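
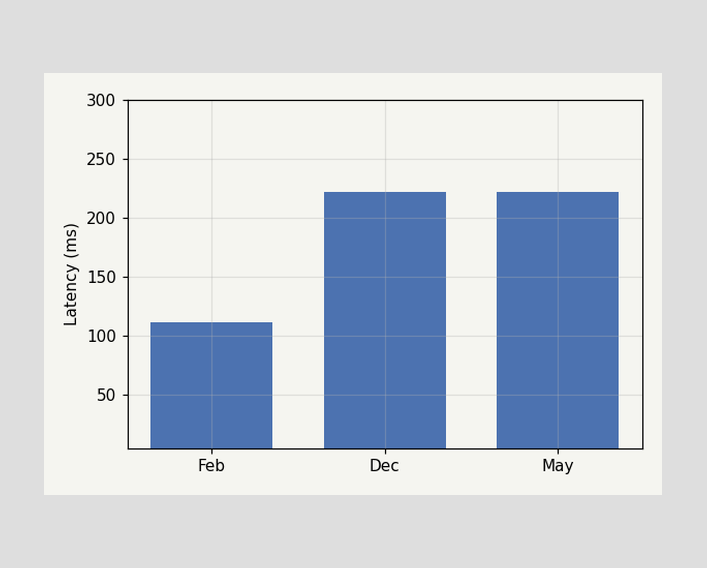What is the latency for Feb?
Reading along the chart's y-axis, the Feb bar reaches 111ms.

111ms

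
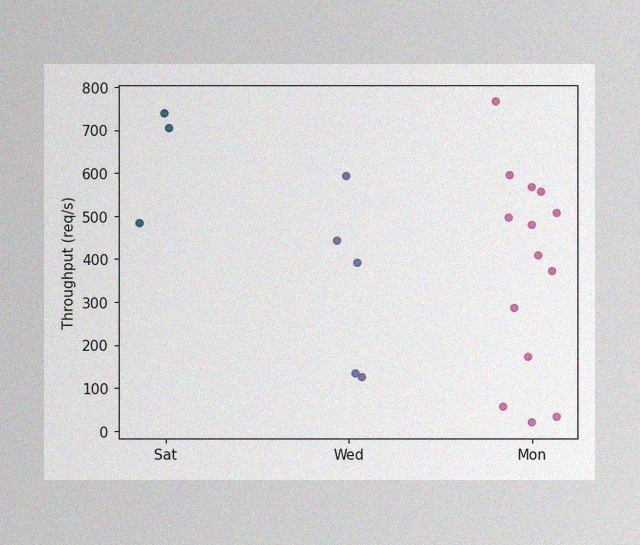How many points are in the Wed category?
The image has some photo noise and uneven lighting. Counting the markers in the Wed column gives 5.

5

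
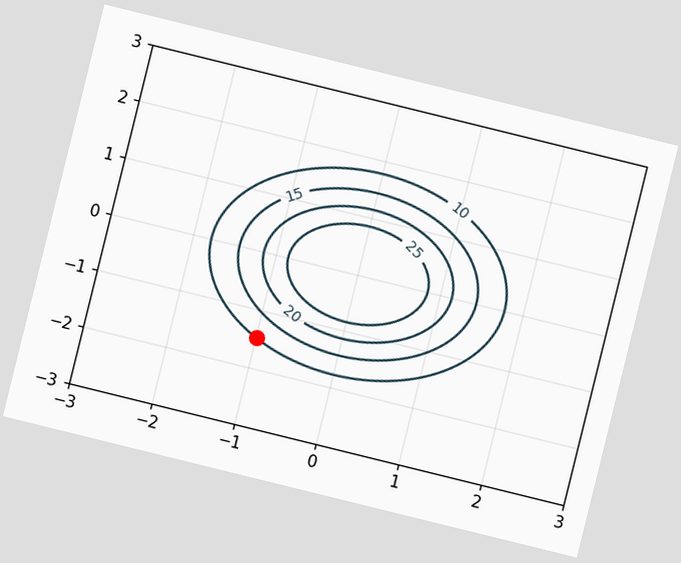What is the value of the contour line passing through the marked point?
10

The chart is tilted about 14° clockwise. The marked point sits on the contour labelled 10.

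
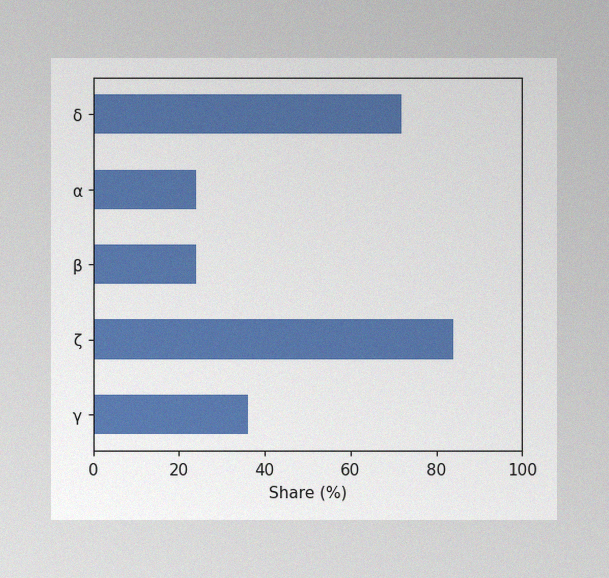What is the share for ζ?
84%

The image has some photo noise and uneven lighting. Reading along the chart's x-axis, the ζ bar reaches 84%.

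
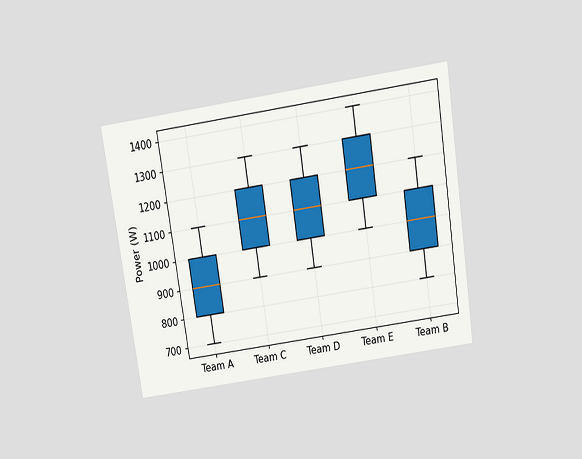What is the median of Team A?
The chart is tilted about 9° counter-clockwise and viewed slightly from above. The median line in the Team A box sits at 900W.

900W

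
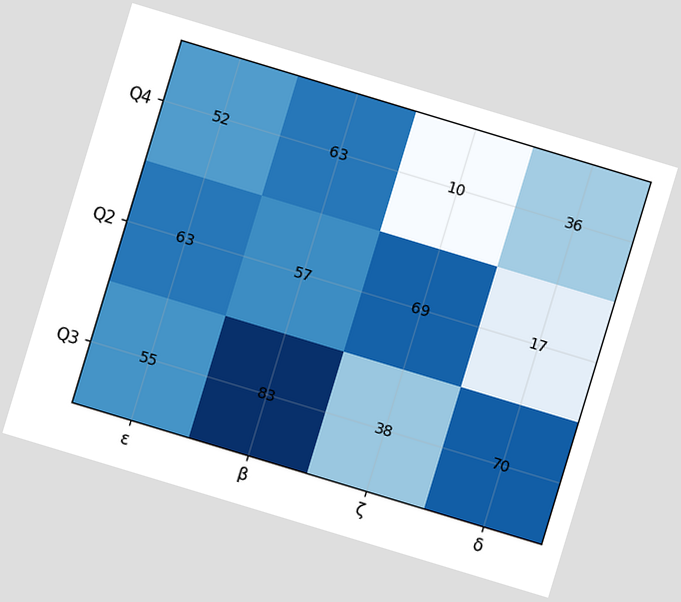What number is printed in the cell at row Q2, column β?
The chart is tilted about 17° clockwise. The (Q2, β) cell reads 57.

57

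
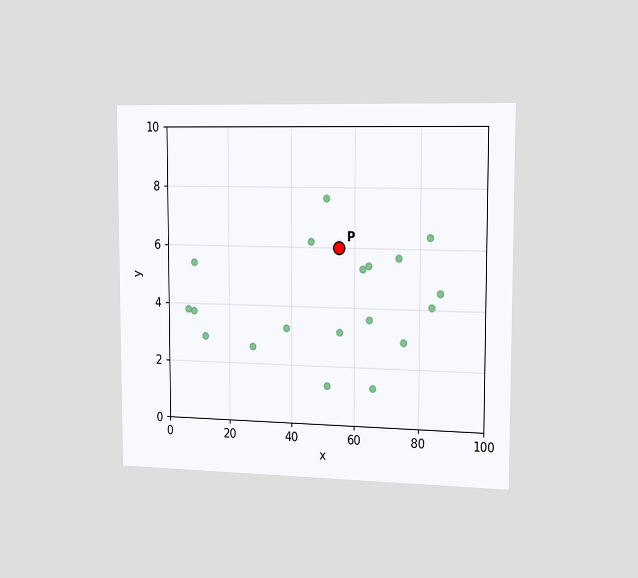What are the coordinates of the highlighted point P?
(55, 6)

The chart is viewed slightly from the right. Following the gridlines from P to each axis, P sits at (55, 6).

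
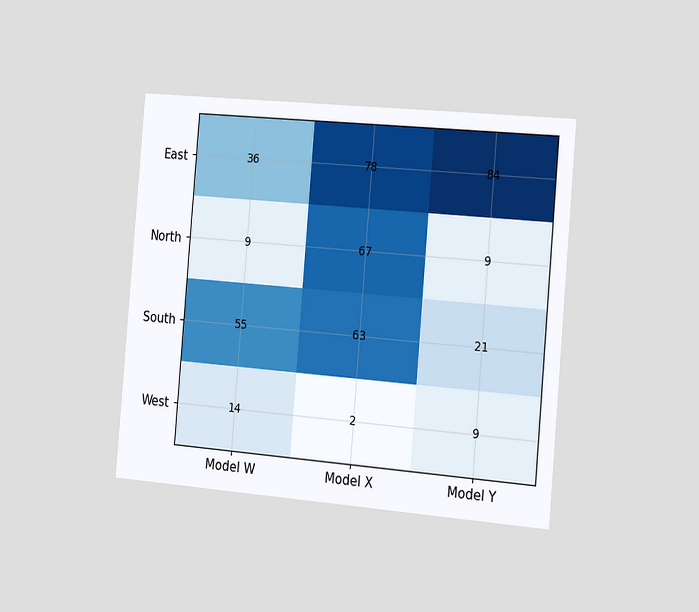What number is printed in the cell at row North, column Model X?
The chart is tilted about 5° clockwise and viewed slightly from the right. The (North, Model X) cell reads 67.

67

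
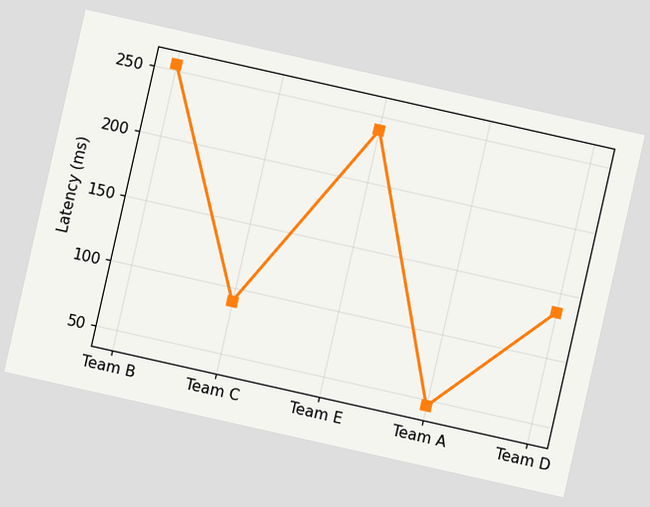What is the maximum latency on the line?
255ms

The chart is tilted about 13° clockwise. The highest point is at Team B, and reading across to the y-axis gives 255ms.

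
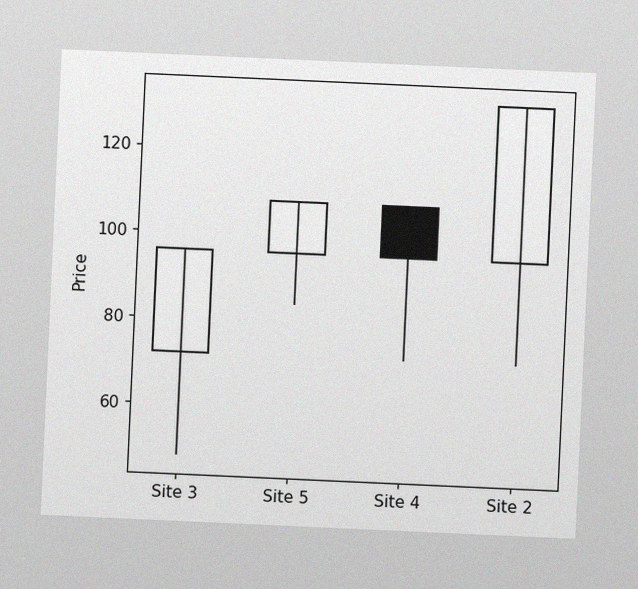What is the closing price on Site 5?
108

The chart is tilted about 3° clockwise, with some photo noise. The Site 5 candle closes at 108.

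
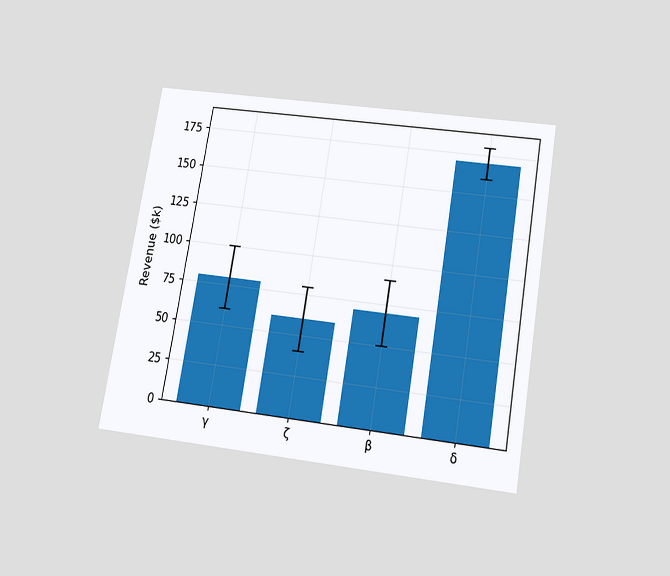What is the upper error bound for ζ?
The chart is tilted about 10° clockwise and viewed slightly from below. The ζ bar's upper whisker reaches $80k.

$80k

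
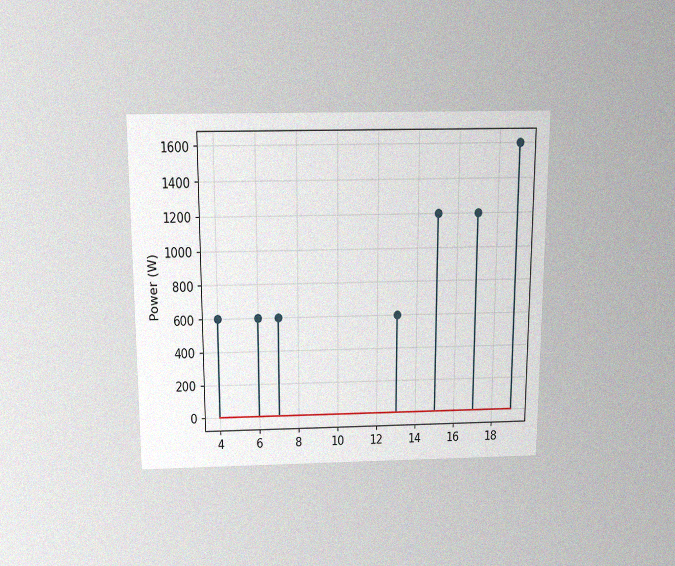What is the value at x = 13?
The chart is viewed slightly from above, with some photo noise. The stem at x=13 reaches 600W.

600W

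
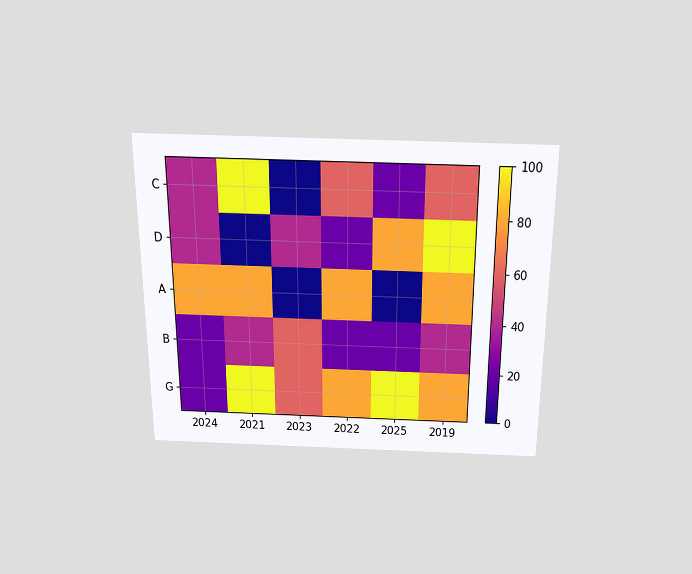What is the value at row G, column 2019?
80

The chart is viewed slightly from above. Matching cell (G, 2019) against the colorbar gives 80.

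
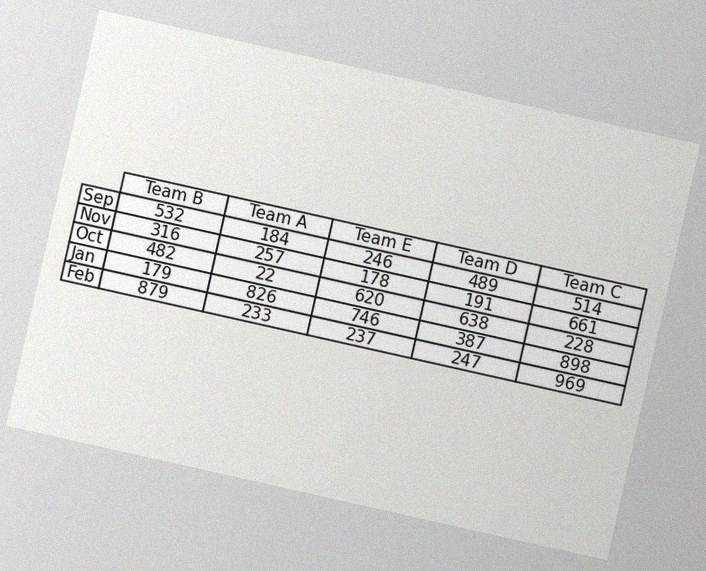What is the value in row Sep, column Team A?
The chart is tilted about 13° clockwise, with some photo noise. The (Sep, Team A) cell reads 184.

184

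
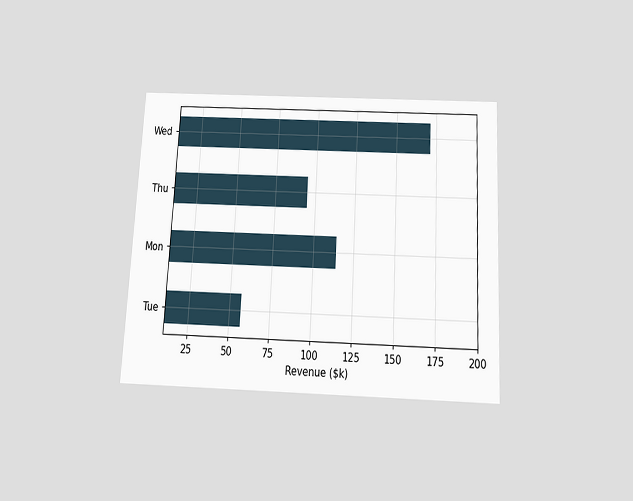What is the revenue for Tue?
The chart is tilted about 3° clockwise and viewed slightly from below. Reading along the chart's x-axis, the Tue bar reaches $57k.

$57k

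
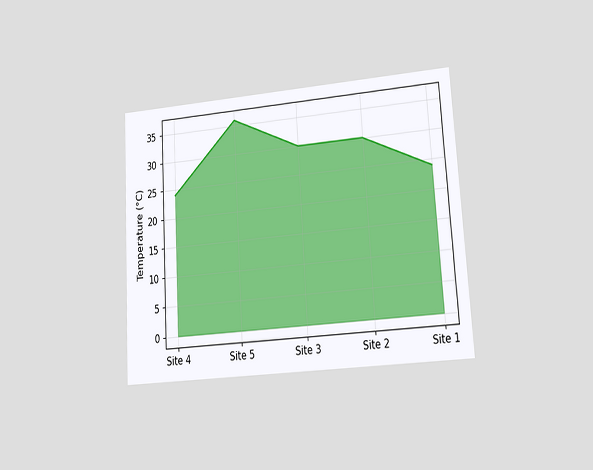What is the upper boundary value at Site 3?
The chart is tilted about 3° counter-clockwise and viewed at a slight angle. At Site 3 the upper boundary is at 30°C.

30°C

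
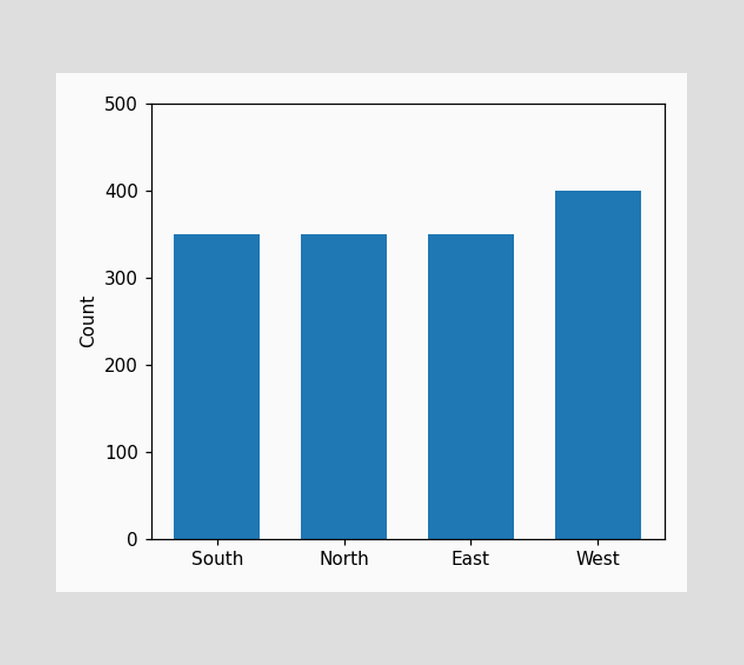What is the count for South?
Reading along the chart's y-axis, the South bar reaches 350.

350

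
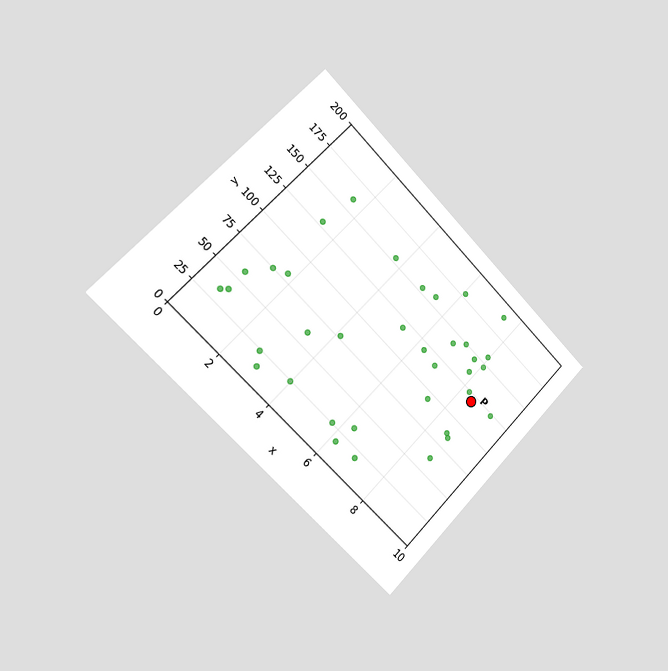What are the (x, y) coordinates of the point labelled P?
(8.5, 120)

The chart is tilted about 45° clockwise and viewed slightly from the left. Following the gridlines from P to each axis, P sits at (8.5, 120).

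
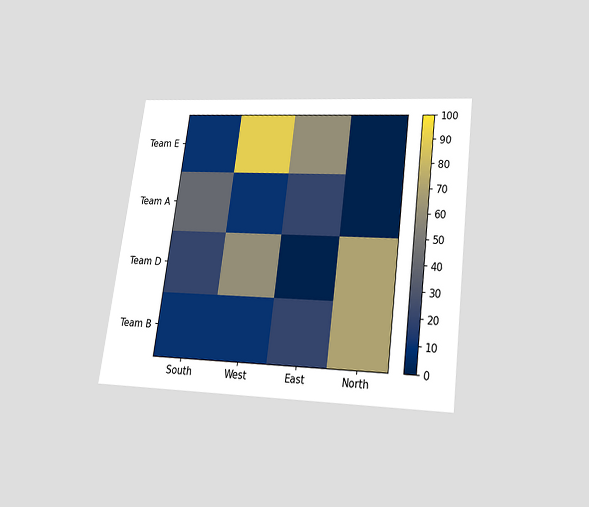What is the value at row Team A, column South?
40

The chart is tilted about 8° clockwise and viewed slightly from below. Matching cell (Team A, South) against the colorbar gives 40.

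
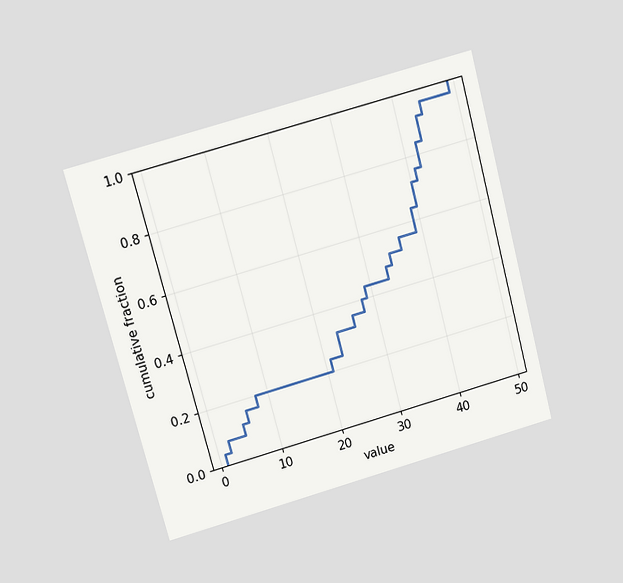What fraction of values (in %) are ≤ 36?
56%

The chart is tilted about 15° counter-clockwise and viewed slightly from above. At x=36 the ECDF step is at 56%.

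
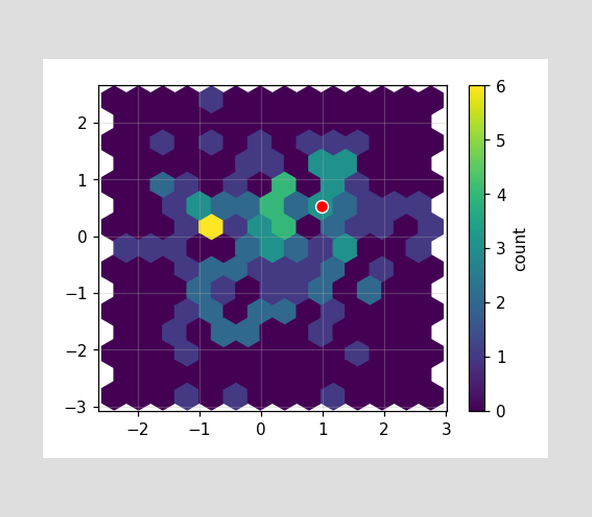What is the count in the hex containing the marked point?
3

The marked hex reads 3 on the colorbar.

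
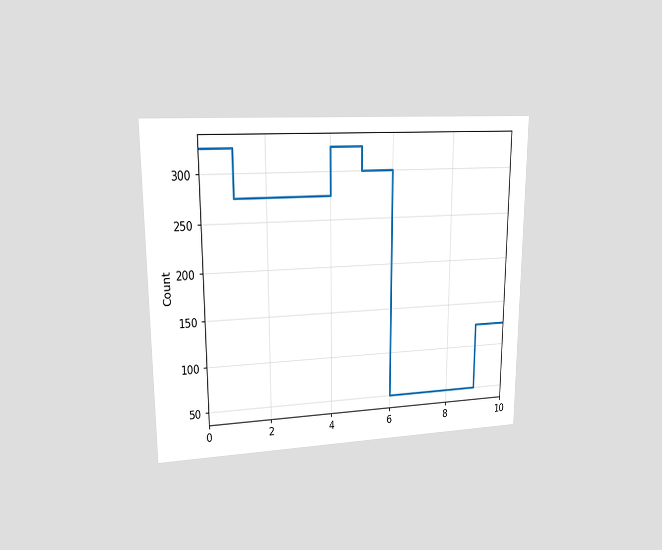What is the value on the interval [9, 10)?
The chart is viewed at a slight angle. On [9, 10) the step sits at 125.

125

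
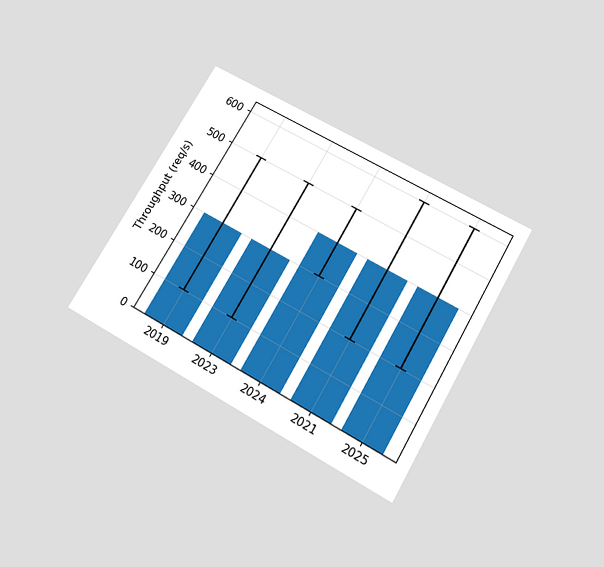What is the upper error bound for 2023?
500req/s

The chart is tilted about 30° clockwise and viewed slightly from below. The 2023 bar's upper whisker reaches 500req/s.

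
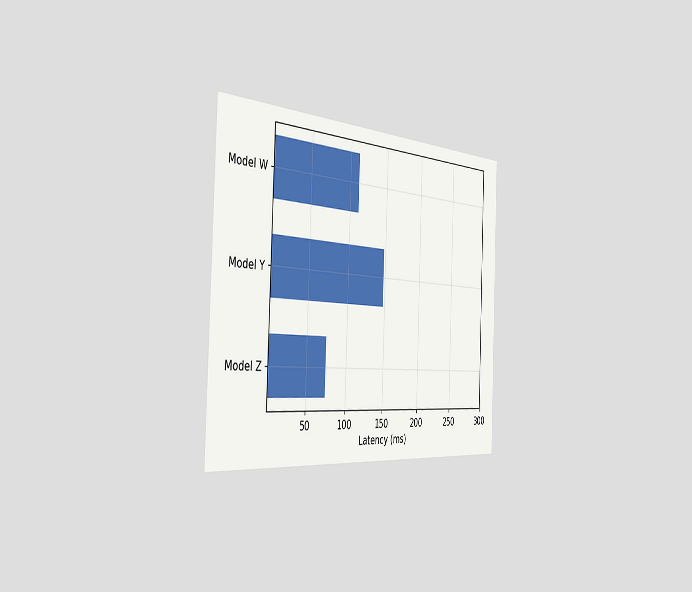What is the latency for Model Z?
74ms

The chart is tilted about 2° clockwise and viewed slightly from the left. Reading along the chart's x-axis, the Model Z bar reaches 74ms.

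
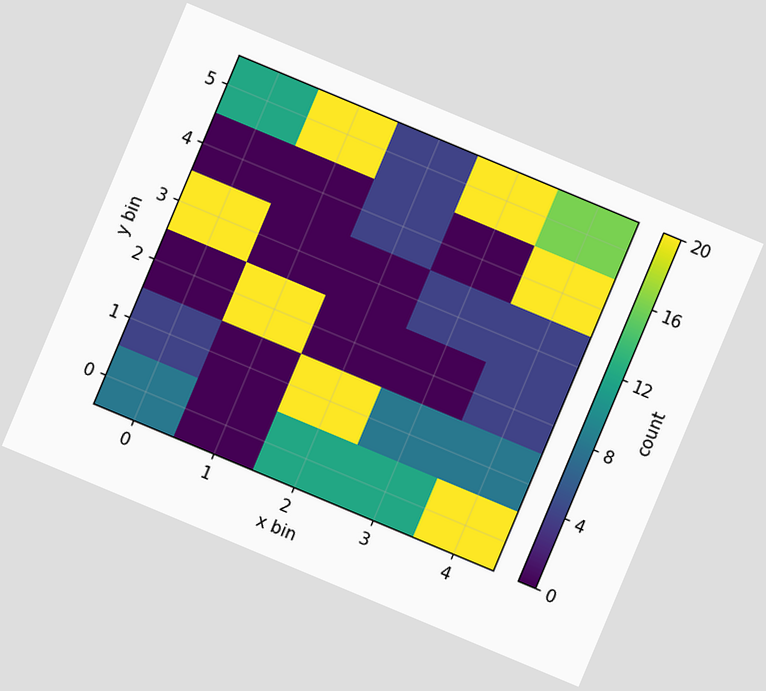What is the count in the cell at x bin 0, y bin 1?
4

The chart is tilted about 23° clockwise. Matching the cell (0, 1) against the colorbar gives 4.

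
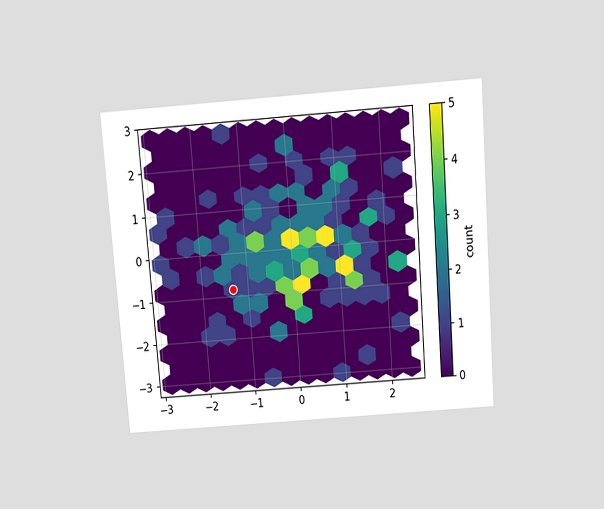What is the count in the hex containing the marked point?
The chart is tilted about 4° counter-clockwise and viewed slightly from above. The marked hex reads 1 on the colorbar.

1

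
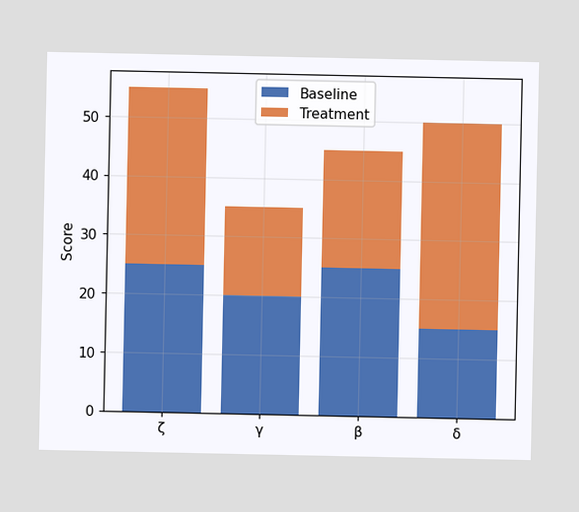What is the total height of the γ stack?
35

The γ stack's top reaches 35 on the y-axis.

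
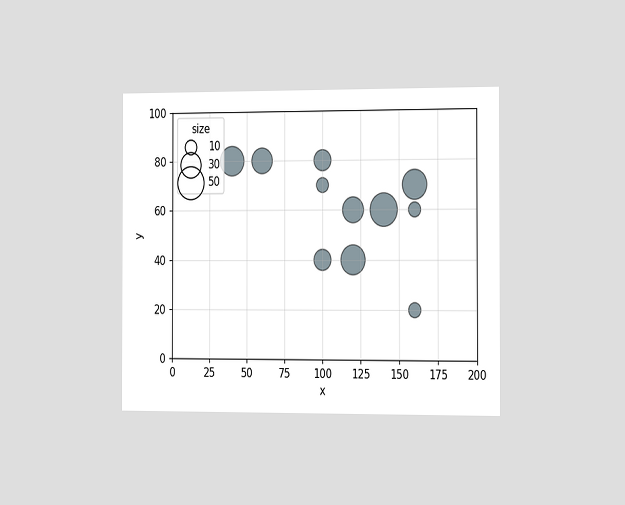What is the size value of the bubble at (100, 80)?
20

The chart is viewed slightly from the right. Matching the bubble at (100, 80) against the size legend gives 20.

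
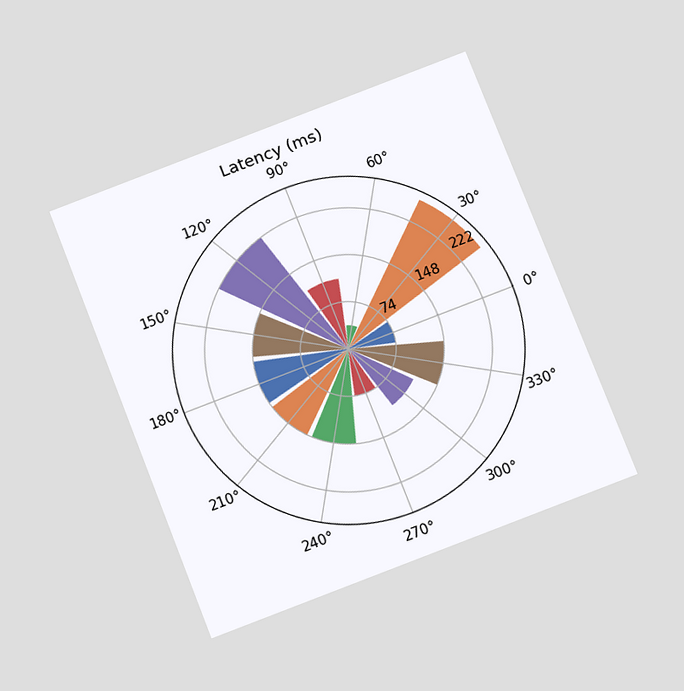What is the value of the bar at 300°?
The chart is tilted about 21° counter-clockwise and viewed slightly from below. The bar at 300° reaches 111ms on the radial axis.

111ms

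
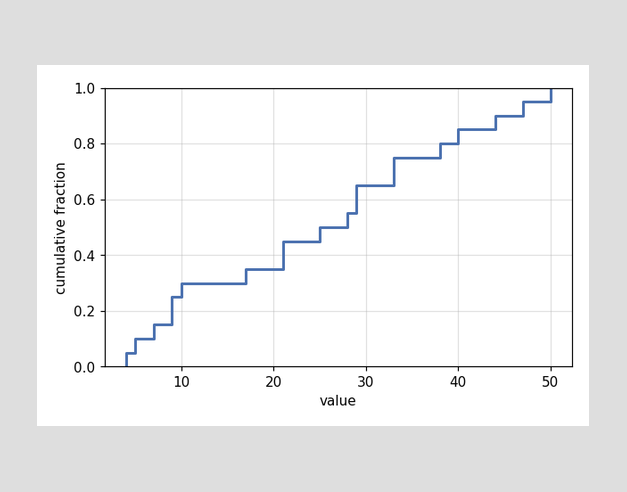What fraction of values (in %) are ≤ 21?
At x=21 the ECDF step is at 45%.

45%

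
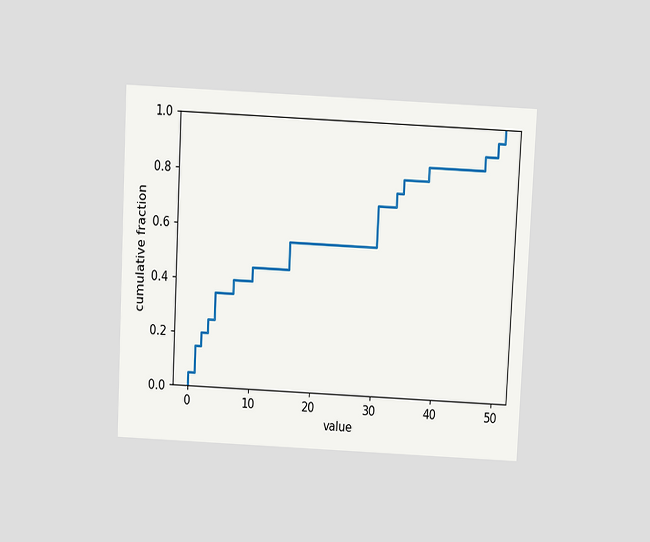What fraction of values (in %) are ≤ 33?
75%

The chart is tilted about 3° clockwise and viewed slightly from above. At x=33 the ECDF step is at 75%.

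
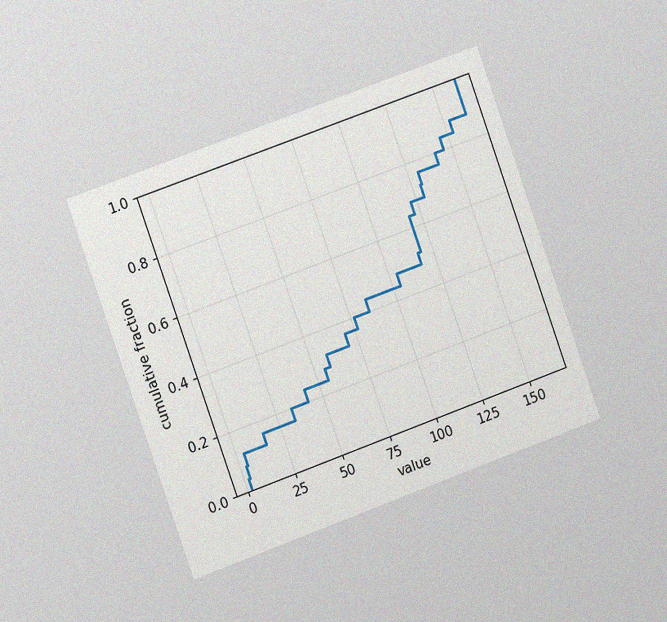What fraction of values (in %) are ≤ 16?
16%

The chart is tilted about 20° counter-clockwise and viewed slightly from the left, with some photo noise. At x=16 the ECDF step is at 16%.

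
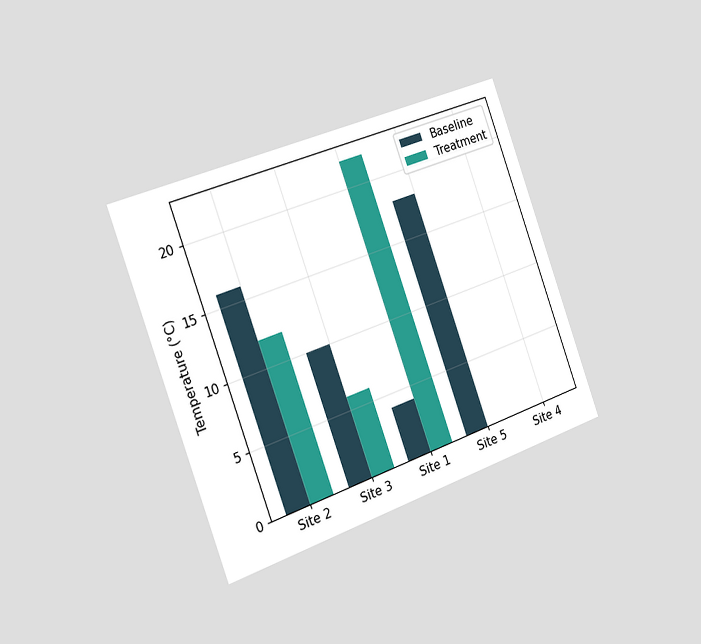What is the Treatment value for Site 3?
6°C

The chart is tilted about 20° counter-clockwise and viewed slightly from the left. The Treatment bar at Site 3 reaches 6°C on the y-axis.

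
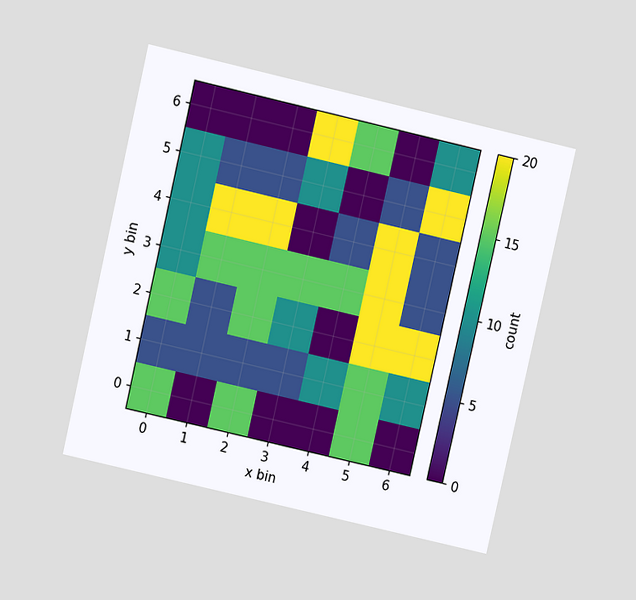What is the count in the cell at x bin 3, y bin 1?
5

The chart is tilted about 13° clockwise and viewed at a slight angle. Matching the cell (3, 1) against the colorbar gives 5.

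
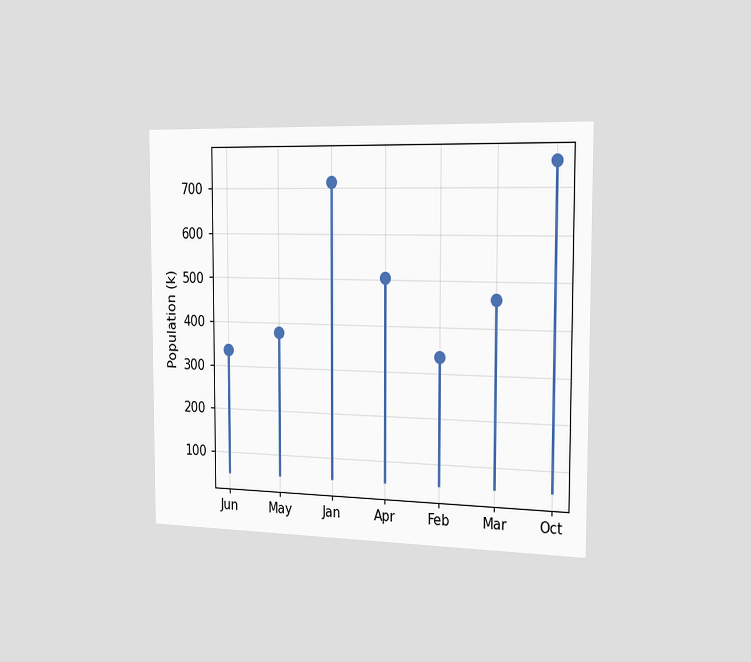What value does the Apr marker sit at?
504k

The chart is viewed slightly from the right. The Apr marker sits at 504k.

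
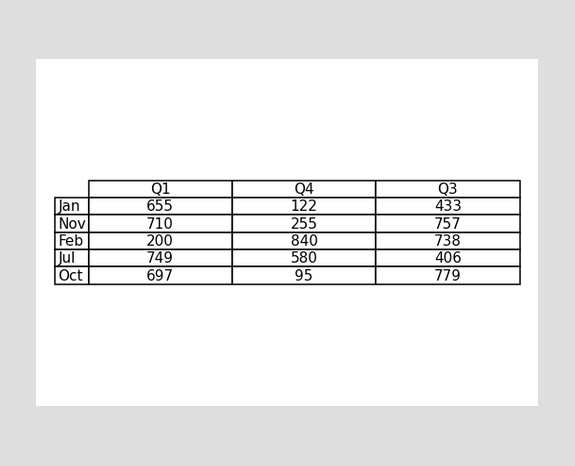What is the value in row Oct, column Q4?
The (Oct, Q4) cell reads 95.

95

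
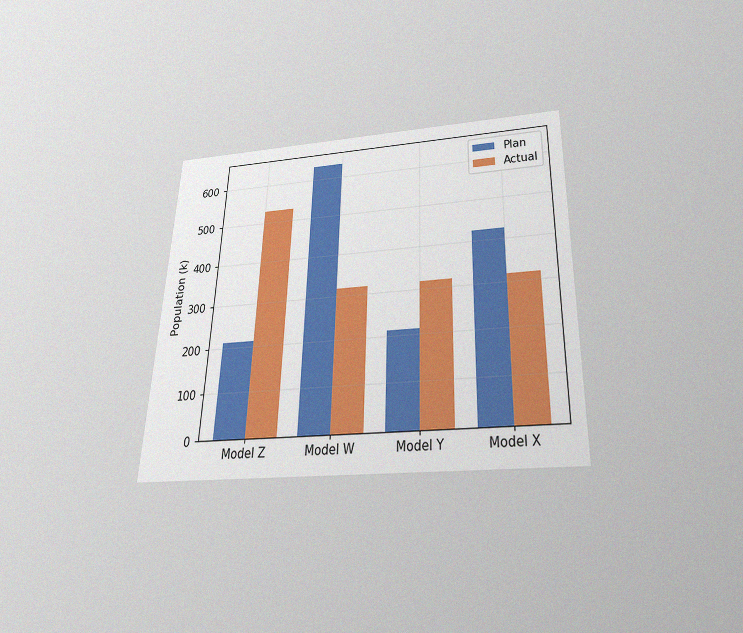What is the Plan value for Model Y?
212k

The chart is tilted about 2° clockwise and viewed slightly from below, with some photo noise. The Plan bar at Model Y reaches 212k on the y-axis.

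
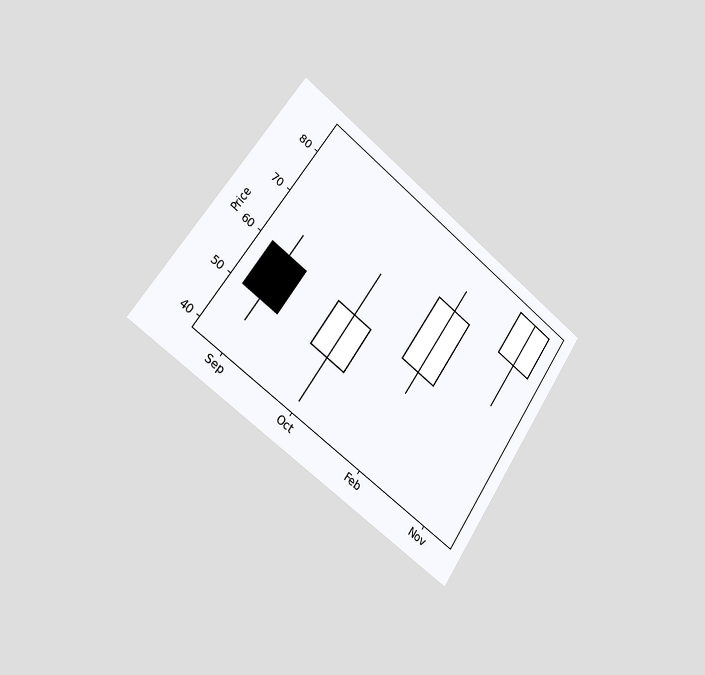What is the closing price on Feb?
The chart is tilted about 34° clockwise and viewed slightly from the left. The Feb candle closes at 75.

75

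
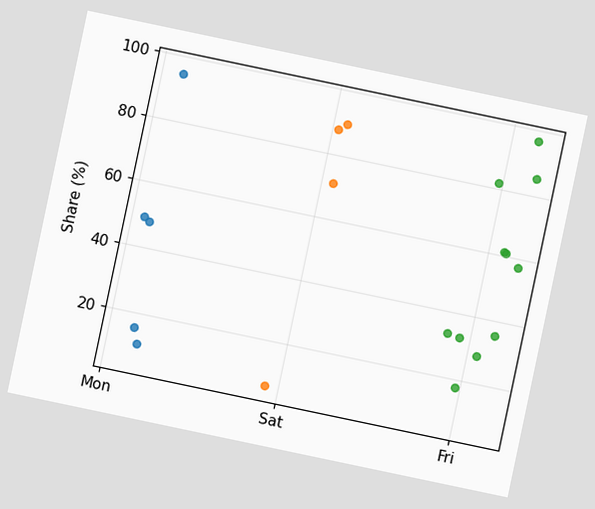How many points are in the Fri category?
11

The chart is tilted about 12° clockwise. Counting the markers in the Fri column gives 11.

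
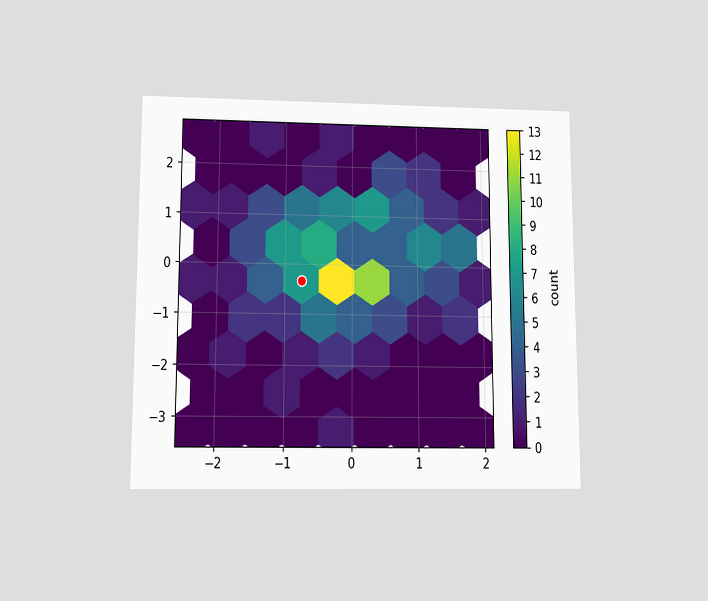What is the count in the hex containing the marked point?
The chart is viewed slightly from below. The marked hex reads 7 on the colorbar.

7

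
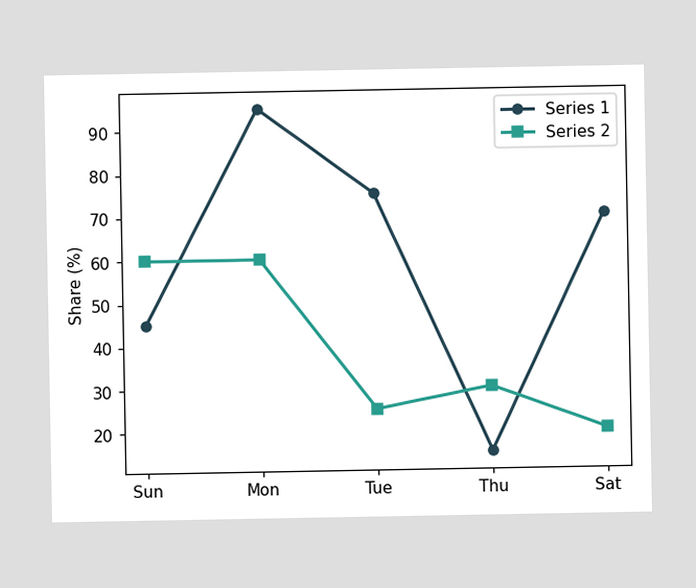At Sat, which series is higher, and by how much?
At Sat, Series 1 sits above the other line by 50%.

Series 1, by 50%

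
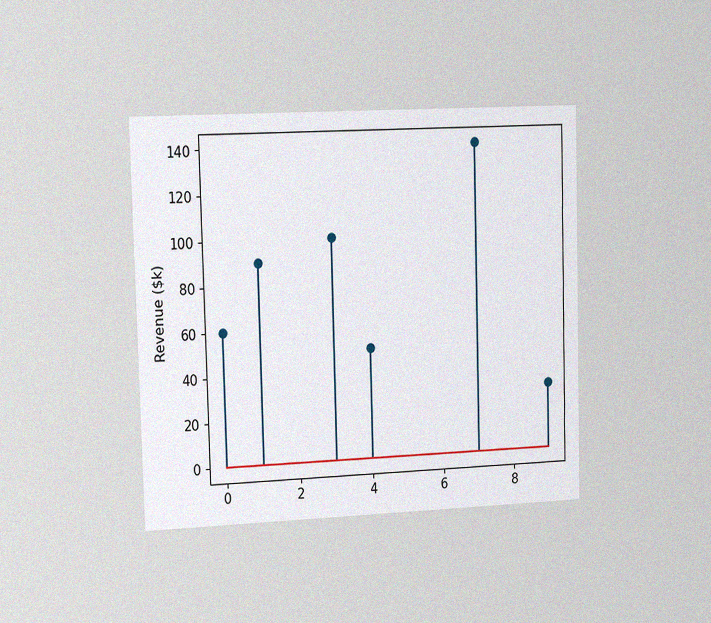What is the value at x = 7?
The chart is viewed slightly from the left, with some photo noise. The stem at x=7 reaches $140k.

$140k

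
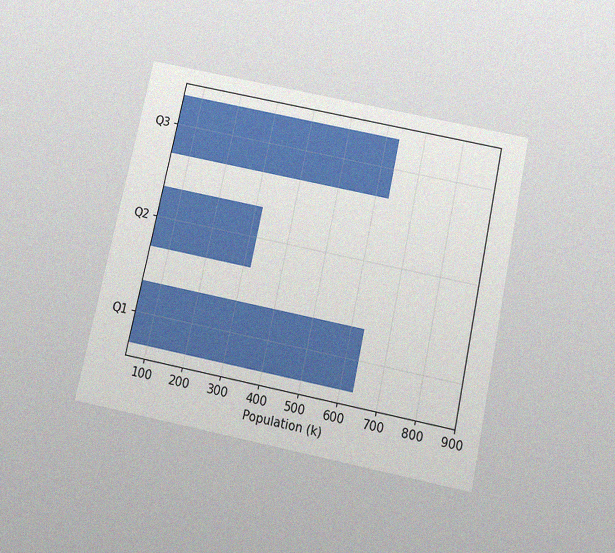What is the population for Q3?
636k

The chart is tilted about 12° clockwise and viewed slightly from below, with some photo noise. Reading along the chart's x-axis, the Q3 bar reaches 636k.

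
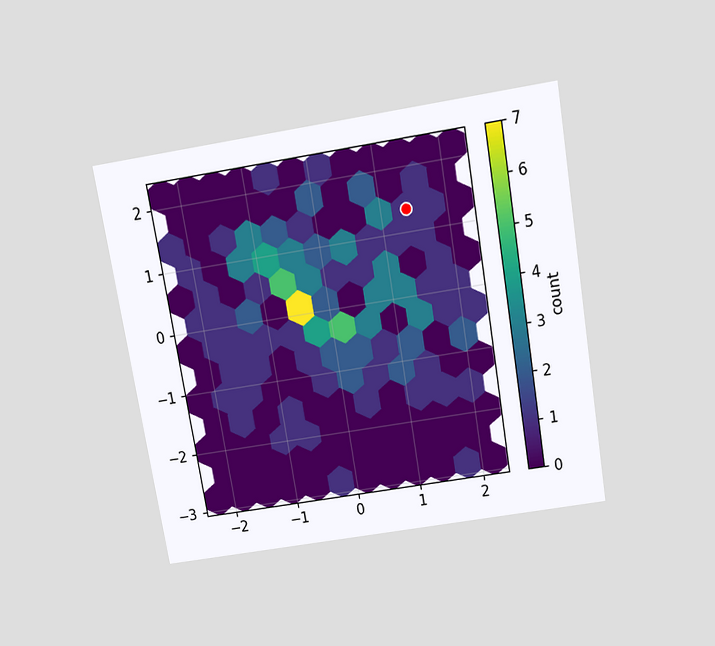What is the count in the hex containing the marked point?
The chart is tilted about 10° counter-clockwise and viewed slightly from above. The marked hex reads 1 on the colorbar.

1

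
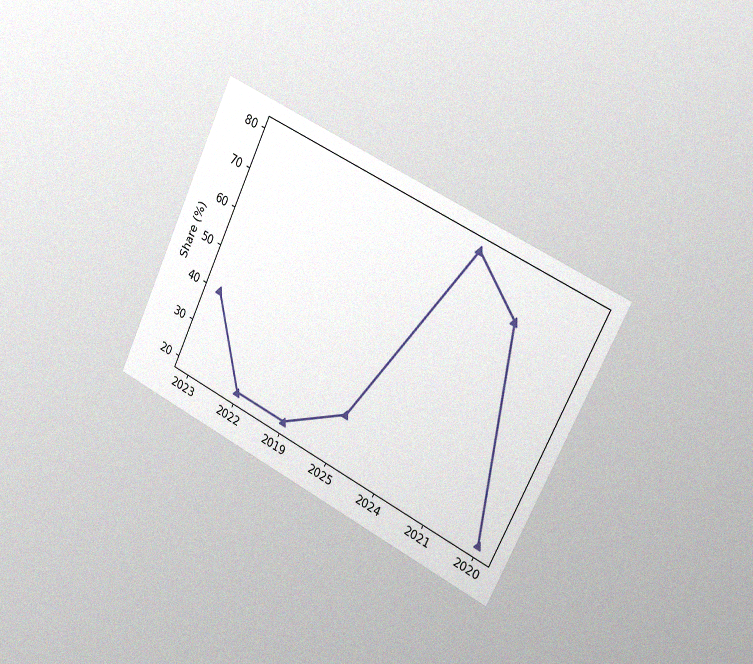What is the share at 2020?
20%

The chart is tilted about 26° clockwise and viewed slightly from the right, with some photo noise. At 2020, the line is at 20%.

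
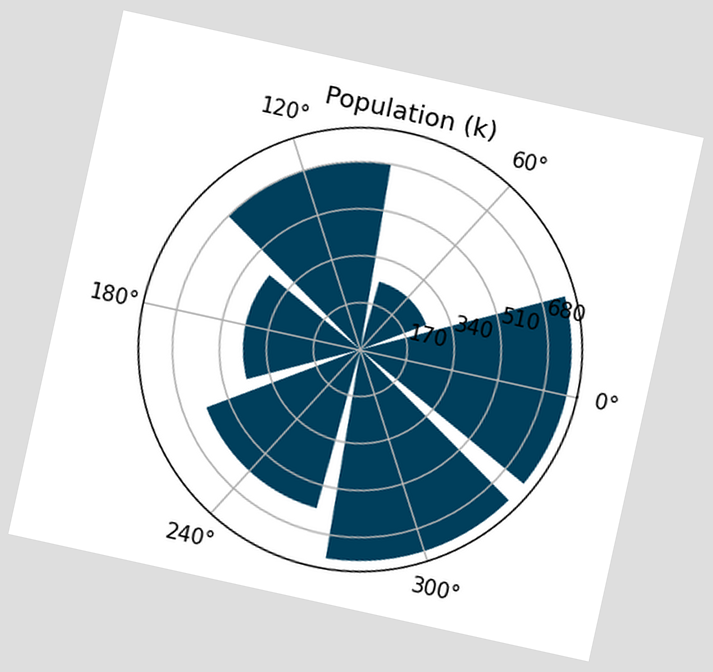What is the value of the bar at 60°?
255k

The chart is tilted about 12° clockwise. The bar at 60° reaches 255k on the radial axis.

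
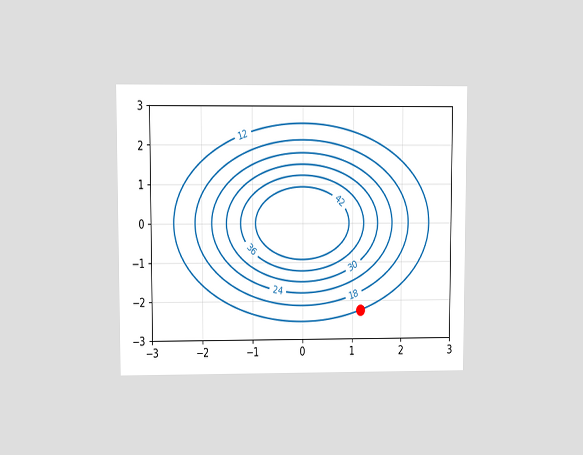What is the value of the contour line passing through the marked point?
The chart is viewed at a slight angle. The marked point sits on the contour labelled 12.

12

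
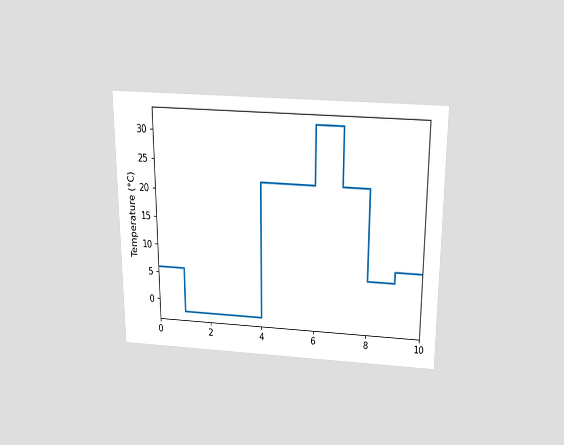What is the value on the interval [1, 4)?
The chart is viewed slightly from above. On [1, 4) the step sits at -2°C.

-2°C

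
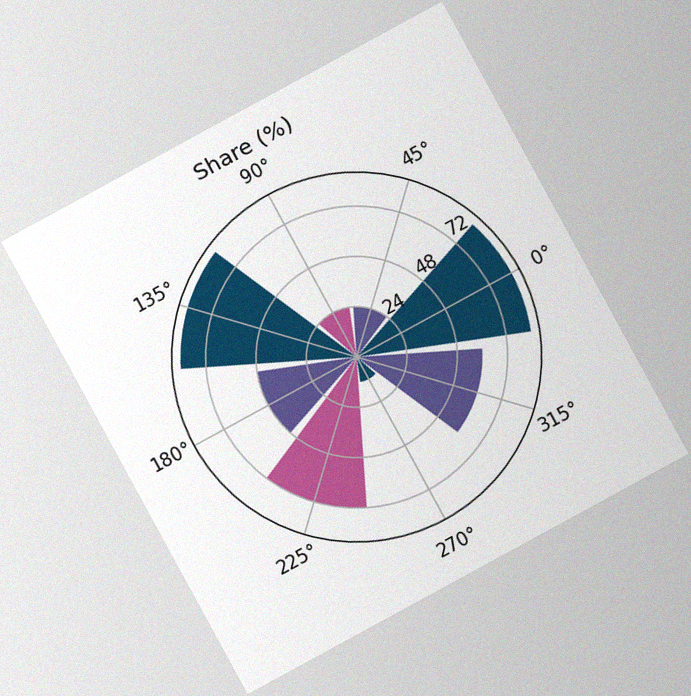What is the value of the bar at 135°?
84%

The chart is tilted about 29° counter-clockwise, with some photo noise. The bar at 135° reaches 84% on the radial axis.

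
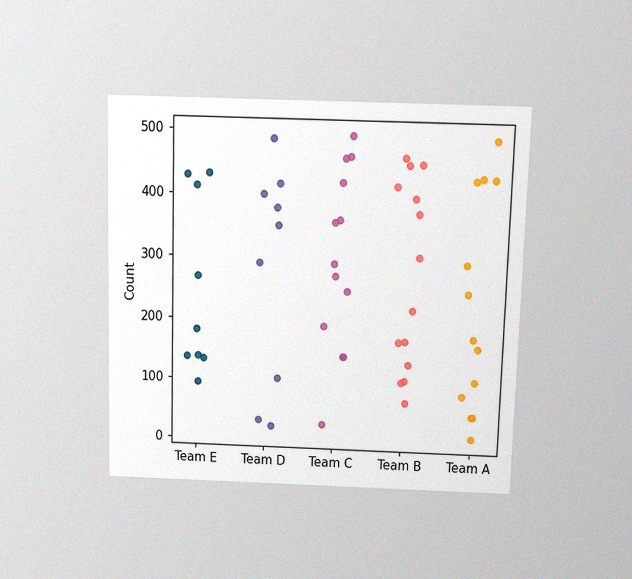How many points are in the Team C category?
The chart is viewed slightly from above, with some photo noise. Counting the markers in the Team C column gives 13.

13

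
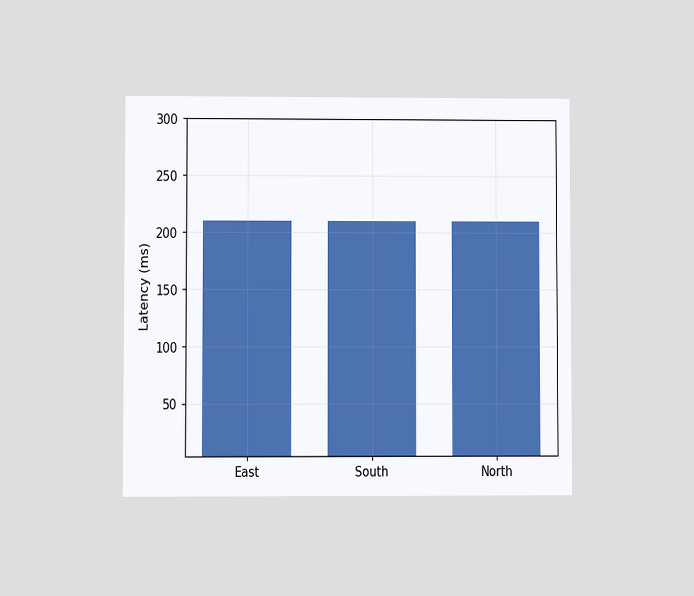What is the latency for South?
The chart is viewed at a slight angle. Reading along the chart's y-axis, the South bar reaches 210ms.

210ms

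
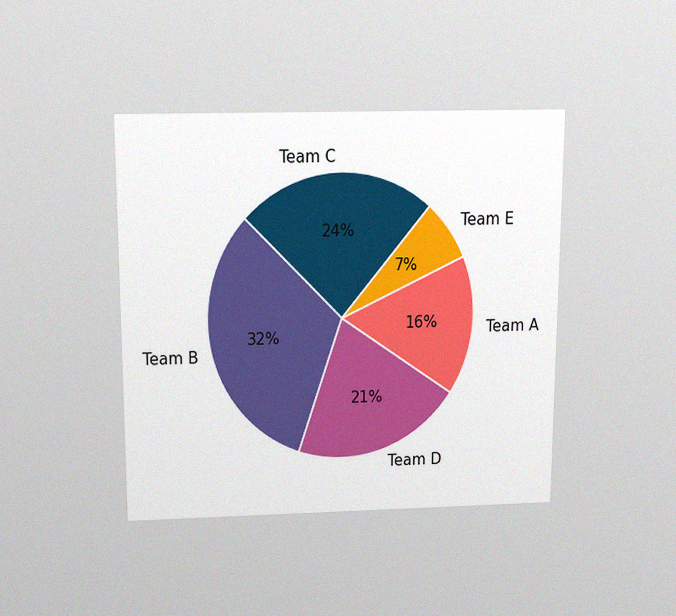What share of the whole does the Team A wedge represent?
16%

The chart is viewed slightly from above, with some photo noise. The Team A slice takes up 16% of the pie.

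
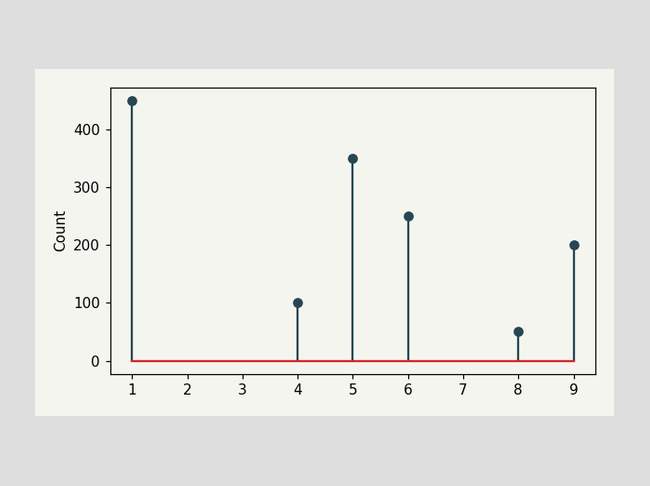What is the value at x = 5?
The stem at x=5 reaches 350.

350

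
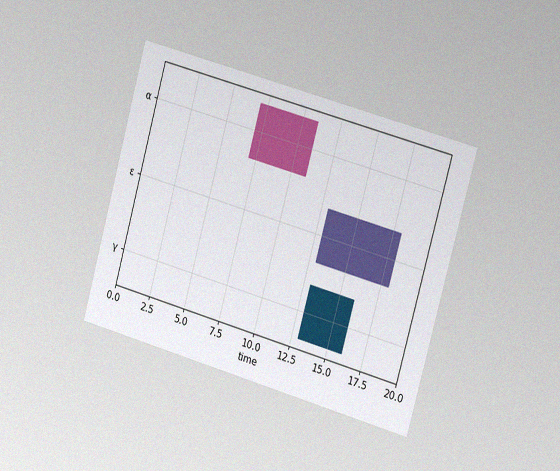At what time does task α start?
The chart is tilted about 16° clockwise and viewed slightly from the right, with some photo noise. The α bar begins at t=7.

7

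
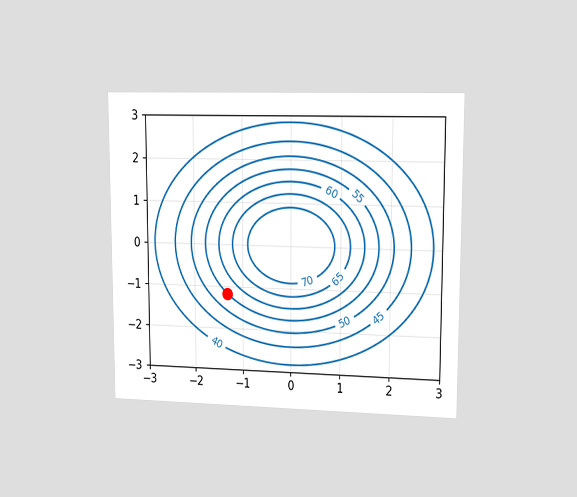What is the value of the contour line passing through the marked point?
The chart is viewed slightly from the right. The marked point sits on the contour labelled 55.

55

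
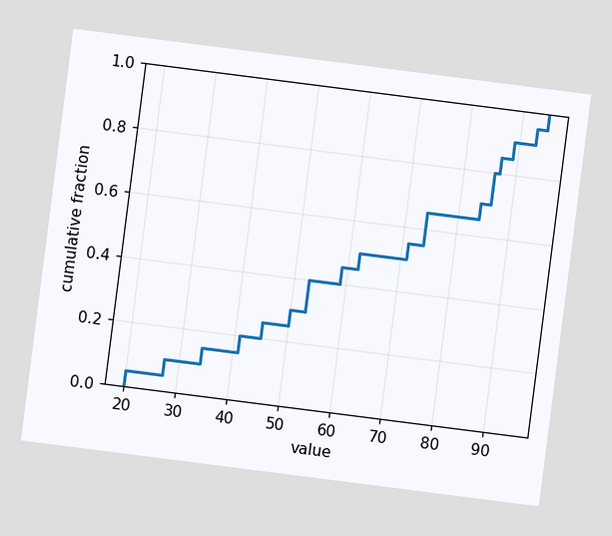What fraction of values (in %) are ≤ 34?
15%

The chart is tilted about 7° clockwise. At x=34 the ECDF step is at 15%.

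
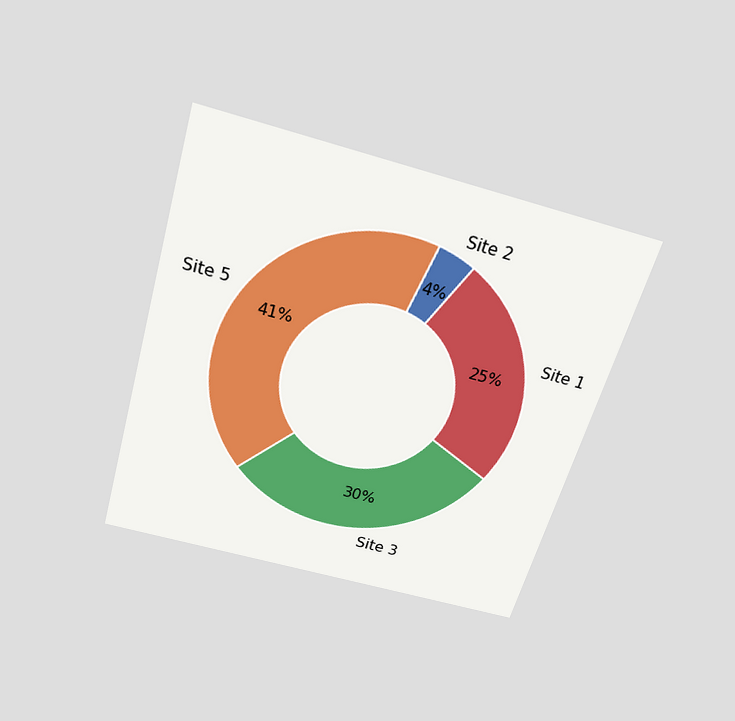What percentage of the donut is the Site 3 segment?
The chart is tilted about 16° clockwise and viewed slightly from above. The Site 3 segment takes up 30% of the ring.

30%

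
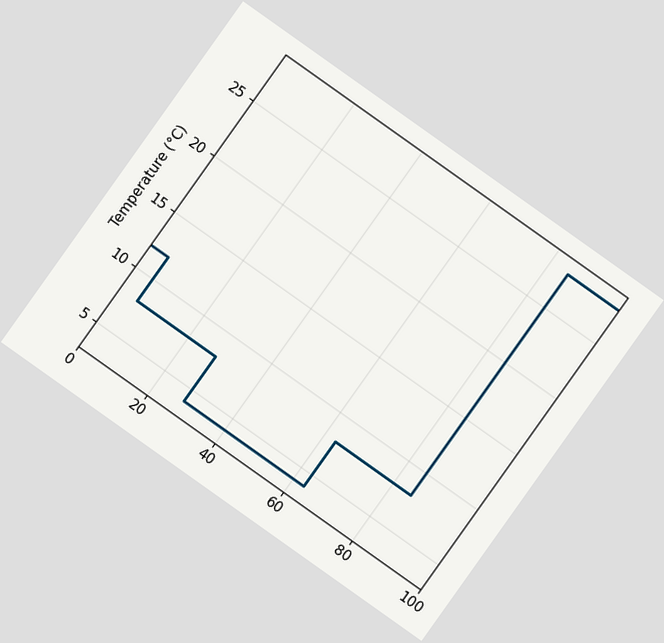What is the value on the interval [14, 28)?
8°C

The chart is tilted about 35° clockwise. On [14, 28) the step sits at 8°C.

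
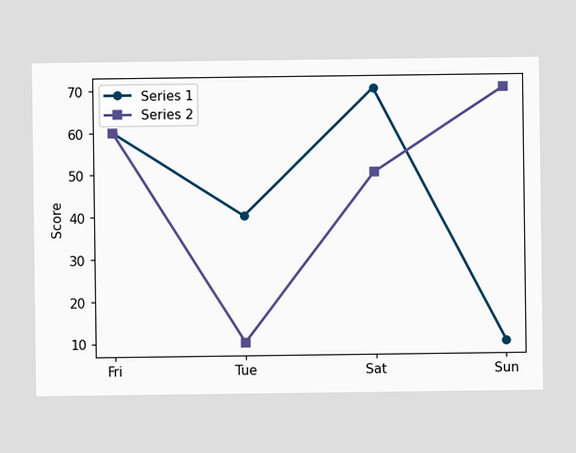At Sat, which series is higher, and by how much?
At Sat, Series 1 sits above the other line by 20.

Series 1, by 20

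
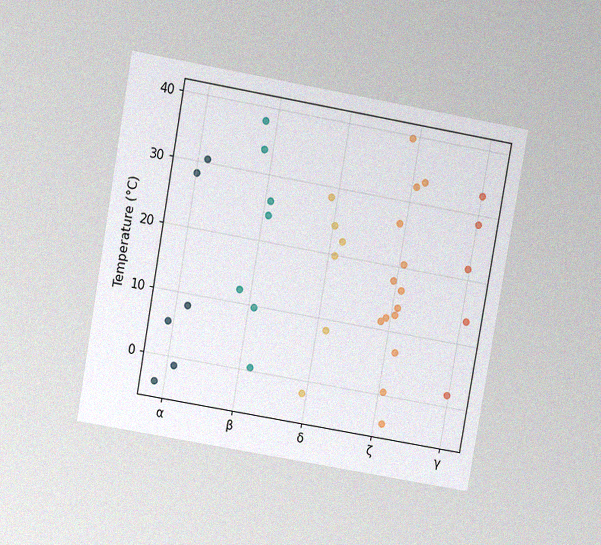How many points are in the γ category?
5

The chart is tilted about 10° clockwise and viewed at a slight angle, with some photo noise. Counting the markers in the γ column gives 5.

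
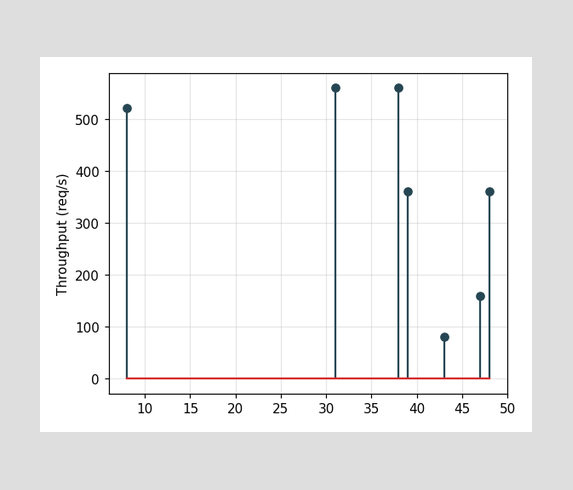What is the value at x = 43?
The stem at x=43 reaches 80req/s.

80req/s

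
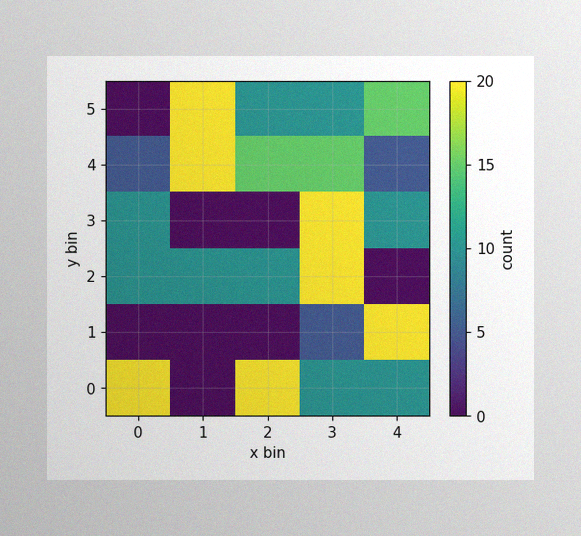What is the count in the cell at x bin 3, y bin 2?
20

The image has some photo noise and uneven lighting. Matching the cell (3, 2) against the colorbar gives 20.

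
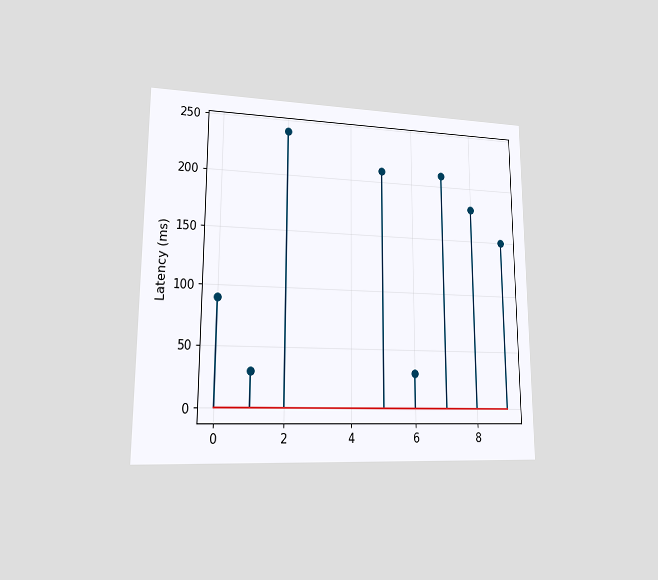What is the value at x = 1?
30ms

The chart is viewed at a slight angle. The stem at x=1 reaches 30ms.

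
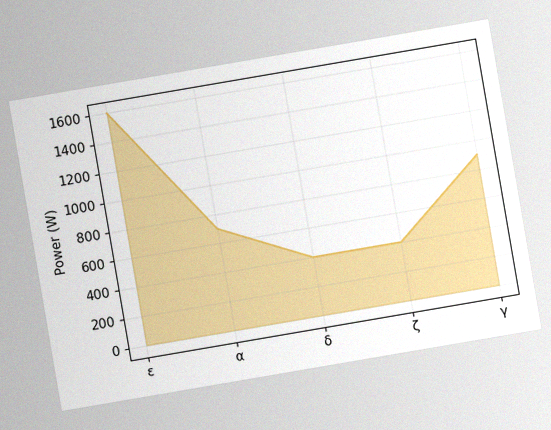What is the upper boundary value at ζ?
400W

The chart is tilted about 10° counter-clockwise, with some photo noise. At ζ the upper boundary is at 400W.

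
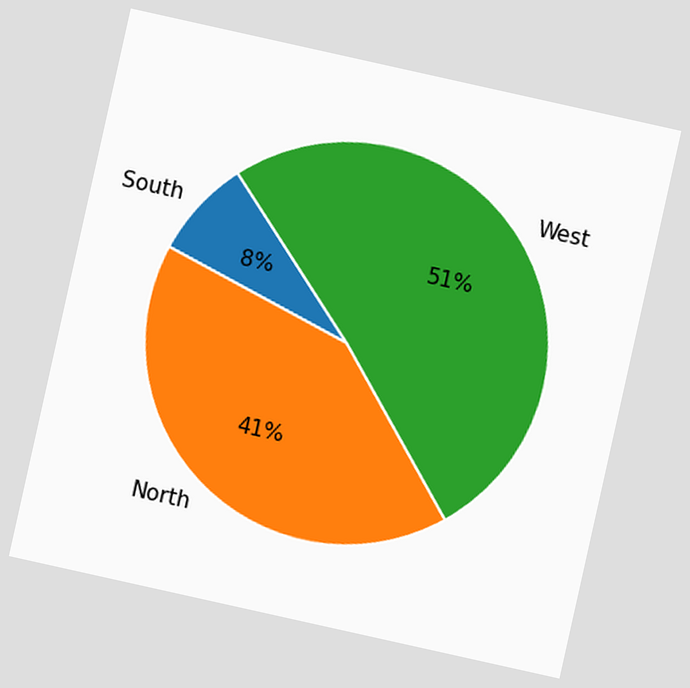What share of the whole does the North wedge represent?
41%

The chart is tilted about 13° clockwise. The North slice takes up 41% of the pie.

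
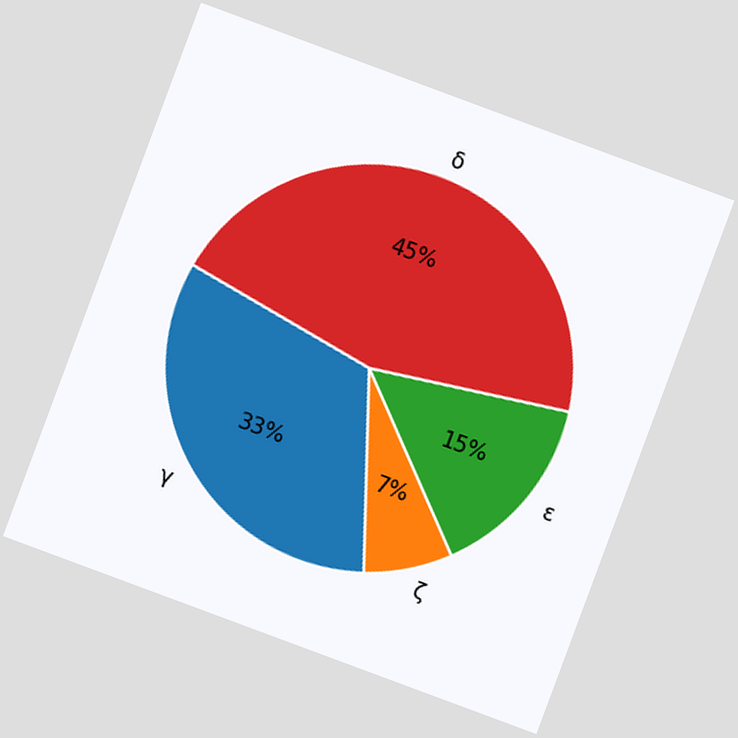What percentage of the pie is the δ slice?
The chart is tilted about 20° clockwise. The δ slice takes up 45% of the pie.

45%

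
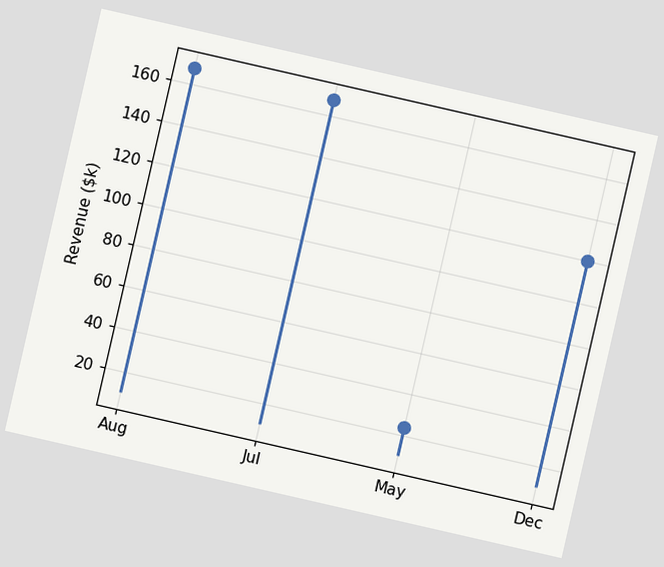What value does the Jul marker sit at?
The chart is tilted about 13° clockwise. The Jul marker sits at $168k.

$168k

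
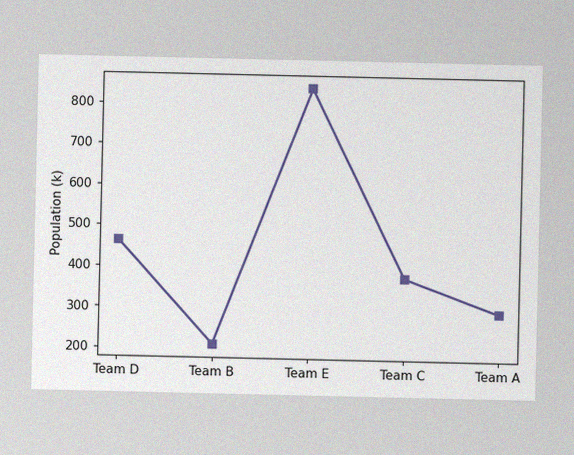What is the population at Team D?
462k

The image has some photo noise and uneven lighting. At Team D, the line is at 462k.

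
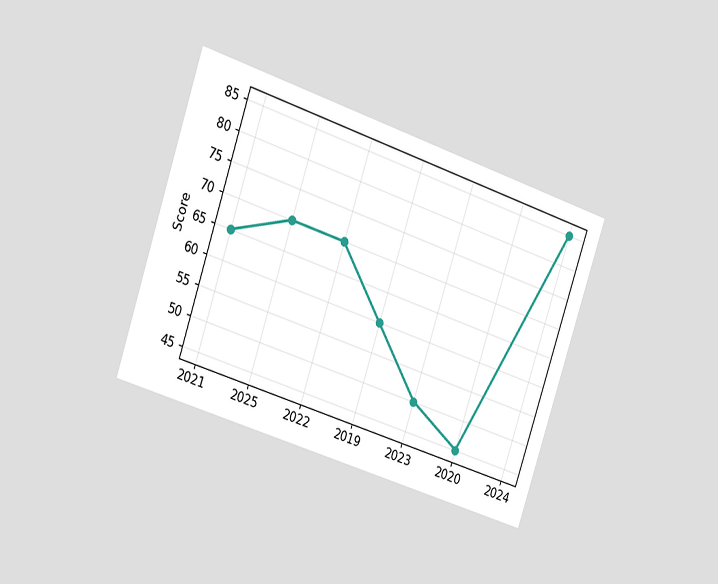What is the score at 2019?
60

The chart is tilted about 19° clockwise and viewed slightly from the left. At 2019, the line is at 60.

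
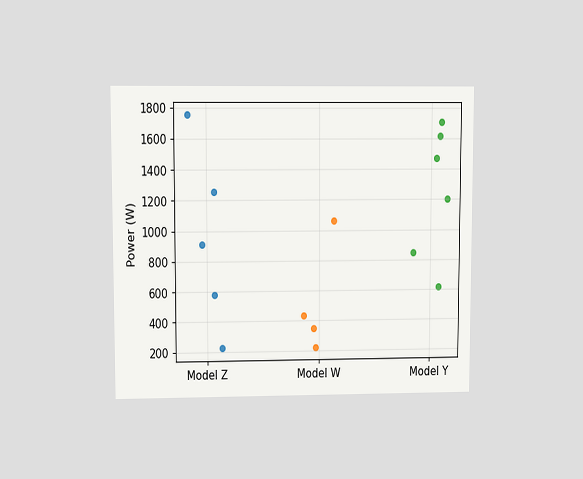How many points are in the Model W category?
4

The chart is viewed at a slight angle. Counting the markers in the Model W column gives 4.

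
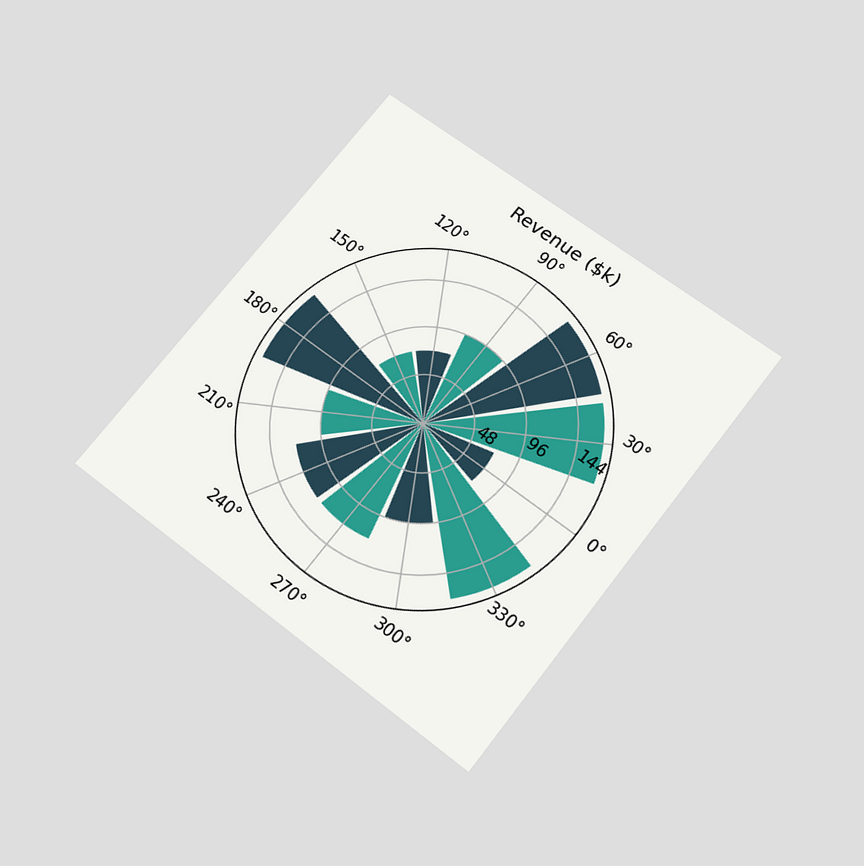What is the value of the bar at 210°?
$96k

The chart is tilted about 38° clockwise and viewed slightly from below. The bar at 210° reaches $96k on the radial axis.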